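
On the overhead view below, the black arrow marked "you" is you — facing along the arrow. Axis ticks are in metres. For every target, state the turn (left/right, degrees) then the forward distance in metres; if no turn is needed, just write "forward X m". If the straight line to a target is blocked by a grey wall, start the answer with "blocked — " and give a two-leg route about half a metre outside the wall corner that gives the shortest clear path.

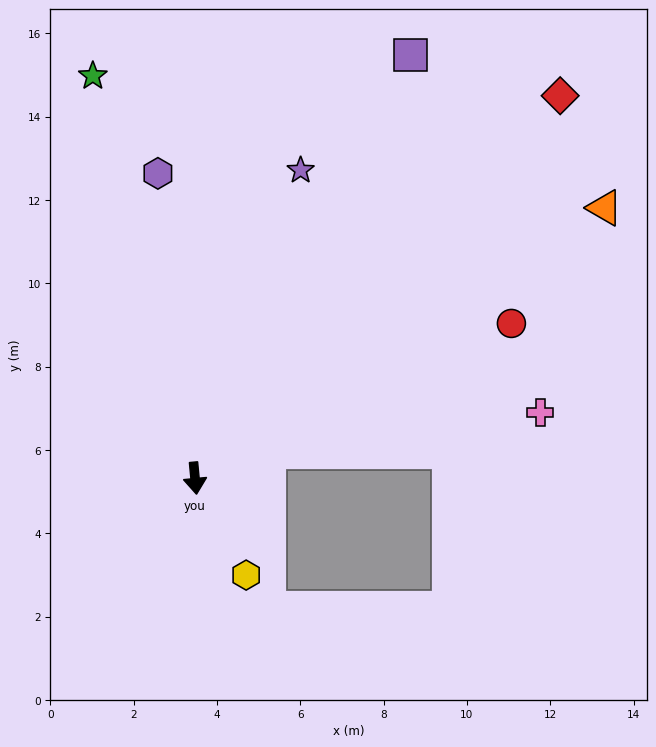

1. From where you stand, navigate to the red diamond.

turn left 131°, forward 12.7 m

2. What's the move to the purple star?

turn left 156°, forward 7.8 m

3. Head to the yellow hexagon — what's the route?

turn left 22°, forward 2.6 m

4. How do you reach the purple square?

turn left 148°, forward 11.4 m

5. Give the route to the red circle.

turn left 111°, forward 8.5 m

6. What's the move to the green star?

turn right 171°, forward 10.0 m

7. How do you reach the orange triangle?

turn left 118°, forward 11.8 m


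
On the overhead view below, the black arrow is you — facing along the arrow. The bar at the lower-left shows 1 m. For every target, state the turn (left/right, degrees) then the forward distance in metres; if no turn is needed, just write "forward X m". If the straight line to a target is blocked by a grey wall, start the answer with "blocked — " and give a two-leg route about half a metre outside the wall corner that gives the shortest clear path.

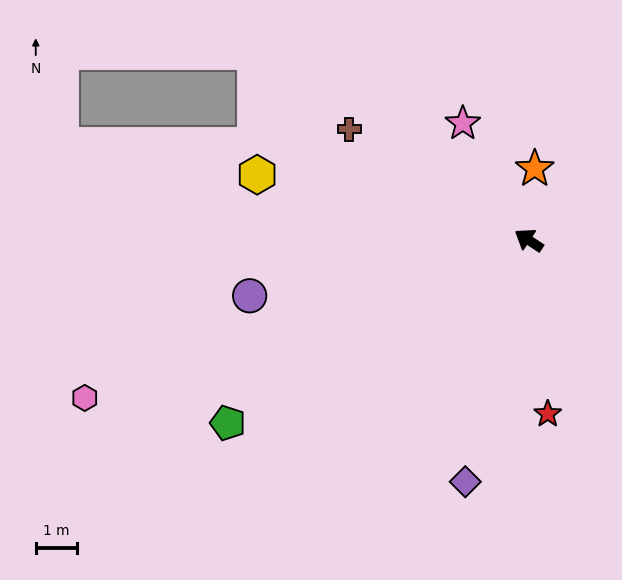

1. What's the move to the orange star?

turn right 61°, forward 1.7 m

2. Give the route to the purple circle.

turn left 45°, forward 6.9 m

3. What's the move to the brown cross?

forward 5.1 m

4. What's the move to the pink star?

turn right 27°, forward 3.2 m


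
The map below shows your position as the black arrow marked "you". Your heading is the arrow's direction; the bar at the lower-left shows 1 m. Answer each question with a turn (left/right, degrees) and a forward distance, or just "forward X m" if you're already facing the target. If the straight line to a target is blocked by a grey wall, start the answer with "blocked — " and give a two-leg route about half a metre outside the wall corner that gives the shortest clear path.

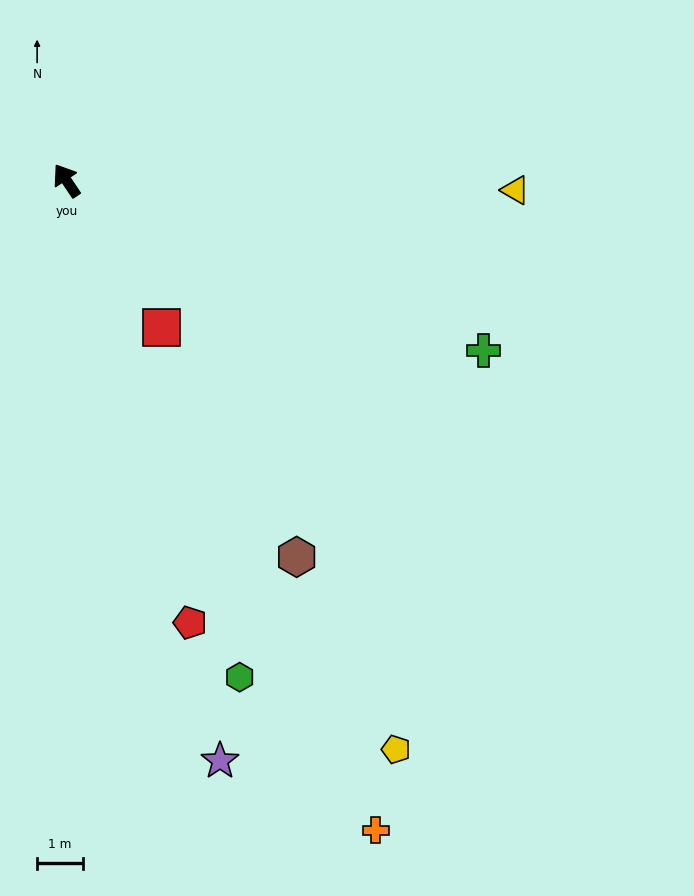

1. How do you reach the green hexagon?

turn left 165°, forward 11.5 m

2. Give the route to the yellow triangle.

turn right 125°, forward 9.8 m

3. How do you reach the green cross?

turn right 146°, forward 9.8 m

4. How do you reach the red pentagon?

turn left 162°, forward 10.0 m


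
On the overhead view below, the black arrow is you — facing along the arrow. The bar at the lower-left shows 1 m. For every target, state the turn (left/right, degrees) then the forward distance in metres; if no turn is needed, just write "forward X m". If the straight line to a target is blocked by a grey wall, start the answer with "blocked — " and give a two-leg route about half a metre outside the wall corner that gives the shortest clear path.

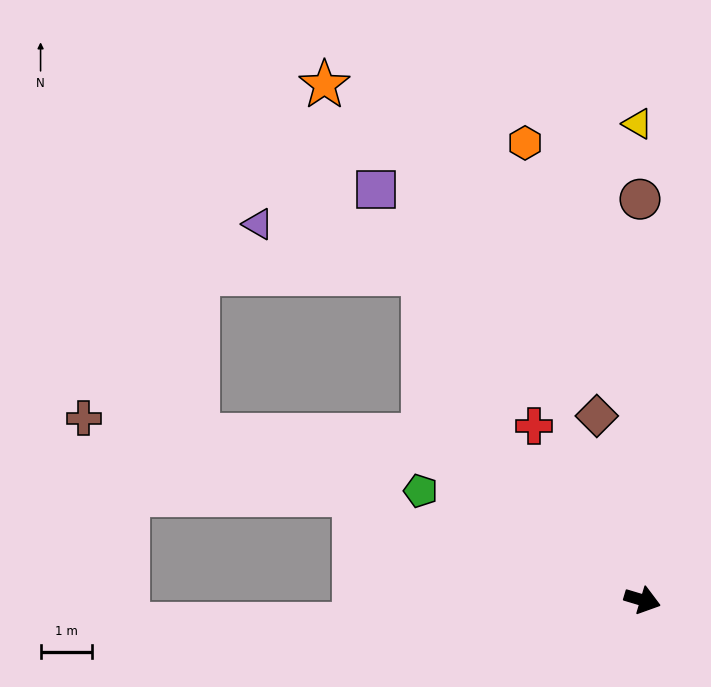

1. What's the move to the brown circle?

turn left 107°, forward 7.7 m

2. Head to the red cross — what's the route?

turn left 139°, forward 4.0 m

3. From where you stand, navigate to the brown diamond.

turn left 121°, forward 3.7 m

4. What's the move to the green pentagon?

turn left 170°, forward 4.8 m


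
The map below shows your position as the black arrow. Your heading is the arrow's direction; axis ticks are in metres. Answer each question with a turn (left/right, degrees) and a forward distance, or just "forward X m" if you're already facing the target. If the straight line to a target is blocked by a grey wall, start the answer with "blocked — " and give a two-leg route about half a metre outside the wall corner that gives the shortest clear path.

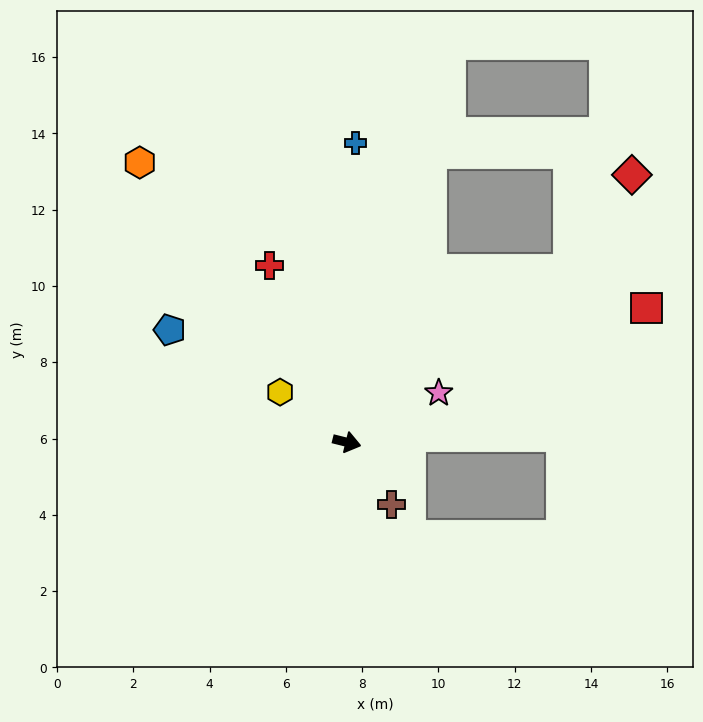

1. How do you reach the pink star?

turn left 42°, forward 2.7 m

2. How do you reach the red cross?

turn left 128°, forward 5.1 m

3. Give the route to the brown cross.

turn right 40°, forward 2.0 m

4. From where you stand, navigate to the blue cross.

turn left 102°, forward 7.9 m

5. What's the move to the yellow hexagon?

turn left 157°, forward 2.2 m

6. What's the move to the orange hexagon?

turn left 140°, forward 9.1 m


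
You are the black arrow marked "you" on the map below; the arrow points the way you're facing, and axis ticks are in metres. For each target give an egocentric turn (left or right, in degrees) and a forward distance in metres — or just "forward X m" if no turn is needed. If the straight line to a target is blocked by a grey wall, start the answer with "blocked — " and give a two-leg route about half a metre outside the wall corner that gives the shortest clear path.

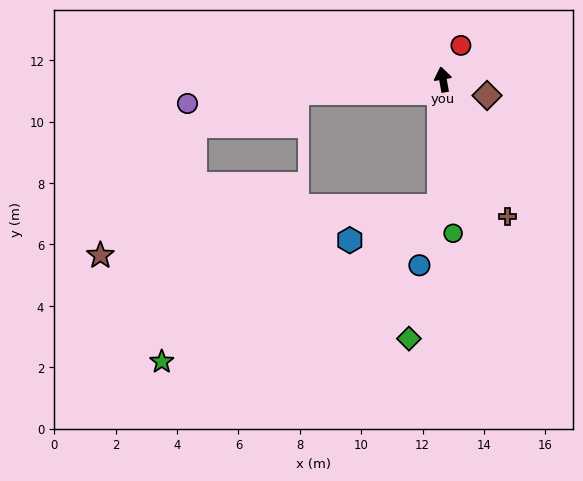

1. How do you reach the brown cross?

turn right 165°, forward 4.9 m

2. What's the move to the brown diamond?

turn right 120°, forward 1.5 m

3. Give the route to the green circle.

turn left 174°, forward 5.0 m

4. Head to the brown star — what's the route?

blocked — turn left 168°, forward 4.1 m, then turn right 80°, forward 11.2 m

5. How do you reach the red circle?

turn right 38°, forward 1.3 m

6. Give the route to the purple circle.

turn left 85°, forward 8.4 m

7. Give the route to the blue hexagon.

blocked — turn left 168°, forward 4.1 m, then turn right 68°, forward 3.1 m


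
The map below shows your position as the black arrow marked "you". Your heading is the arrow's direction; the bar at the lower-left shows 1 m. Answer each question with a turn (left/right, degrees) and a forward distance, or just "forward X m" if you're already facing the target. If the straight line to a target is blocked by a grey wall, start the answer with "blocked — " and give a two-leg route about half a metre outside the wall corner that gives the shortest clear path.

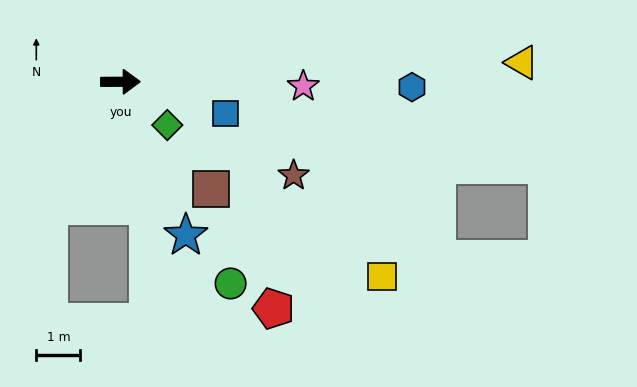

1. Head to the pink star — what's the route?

forward 4.1 m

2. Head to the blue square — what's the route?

turn right 17°, forward 2.5 m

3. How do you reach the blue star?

turn right 67°, forward 3.8 m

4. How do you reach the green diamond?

turn right 43°, forward 1.4 m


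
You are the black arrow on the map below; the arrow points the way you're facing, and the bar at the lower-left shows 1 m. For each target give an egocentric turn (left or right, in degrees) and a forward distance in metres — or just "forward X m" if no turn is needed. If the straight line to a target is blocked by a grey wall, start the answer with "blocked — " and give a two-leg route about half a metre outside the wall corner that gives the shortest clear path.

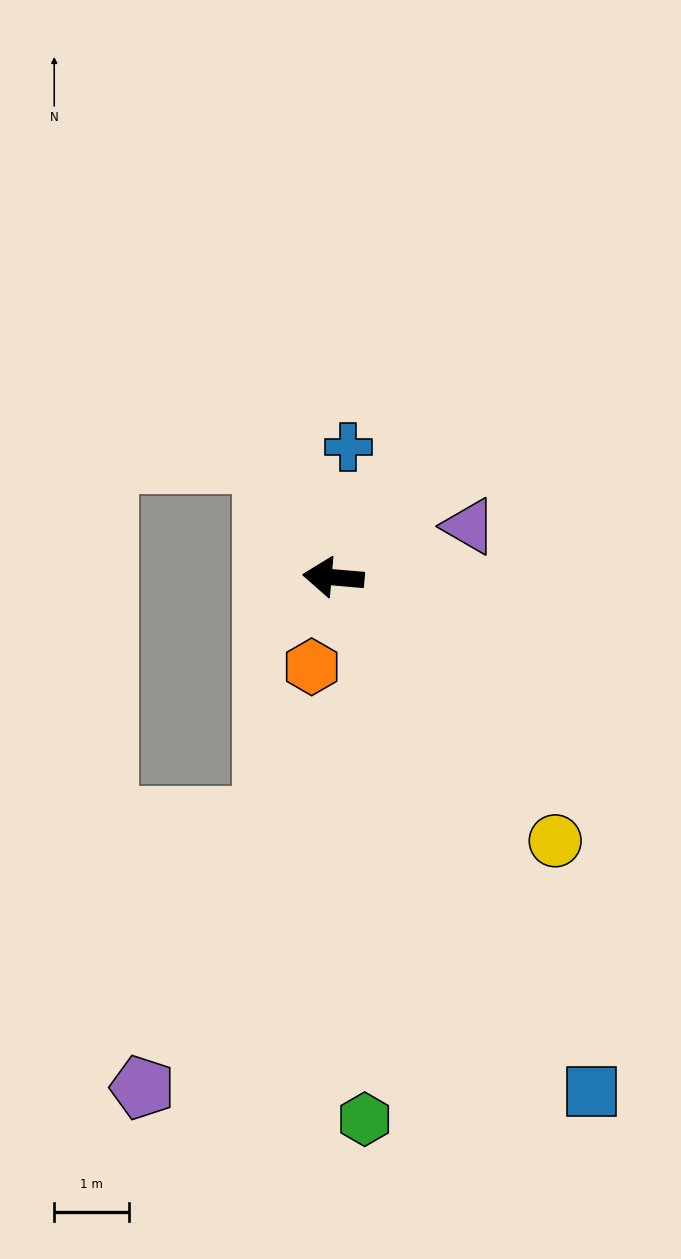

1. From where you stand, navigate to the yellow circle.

turn left 135°, forward 4.6 m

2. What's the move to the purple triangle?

turn right 154°, forward 1.9 m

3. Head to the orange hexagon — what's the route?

turn left 81°, forward 1.2 m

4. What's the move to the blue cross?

turn right 92°, forward 1.8 m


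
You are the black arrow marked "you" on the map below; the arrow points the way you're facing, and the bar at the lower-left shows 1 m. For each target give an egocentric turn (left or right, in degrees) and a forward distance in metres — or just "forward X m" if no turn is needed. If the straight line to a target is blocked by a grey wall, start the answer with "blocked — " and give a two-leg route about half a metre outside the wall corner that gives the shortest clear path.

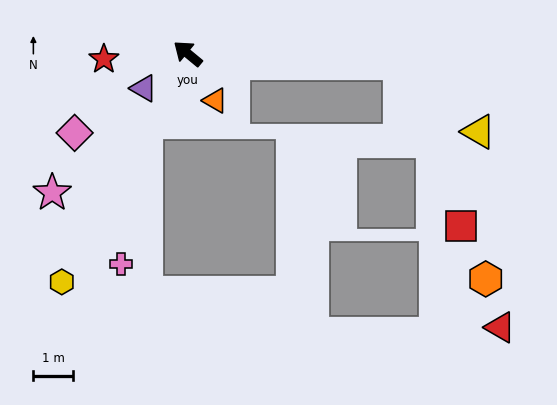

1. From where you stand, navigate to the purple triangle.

turn left 78°, forward 1.4 m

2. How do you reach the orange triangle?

turn left 160°, forward 1.4 m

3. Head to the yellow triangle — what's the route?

blocked — turn right 143°, forward 5.3 m, then turn right 39°, forward 2.6 m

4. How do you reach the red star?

turn left 43°, forward 2.1 m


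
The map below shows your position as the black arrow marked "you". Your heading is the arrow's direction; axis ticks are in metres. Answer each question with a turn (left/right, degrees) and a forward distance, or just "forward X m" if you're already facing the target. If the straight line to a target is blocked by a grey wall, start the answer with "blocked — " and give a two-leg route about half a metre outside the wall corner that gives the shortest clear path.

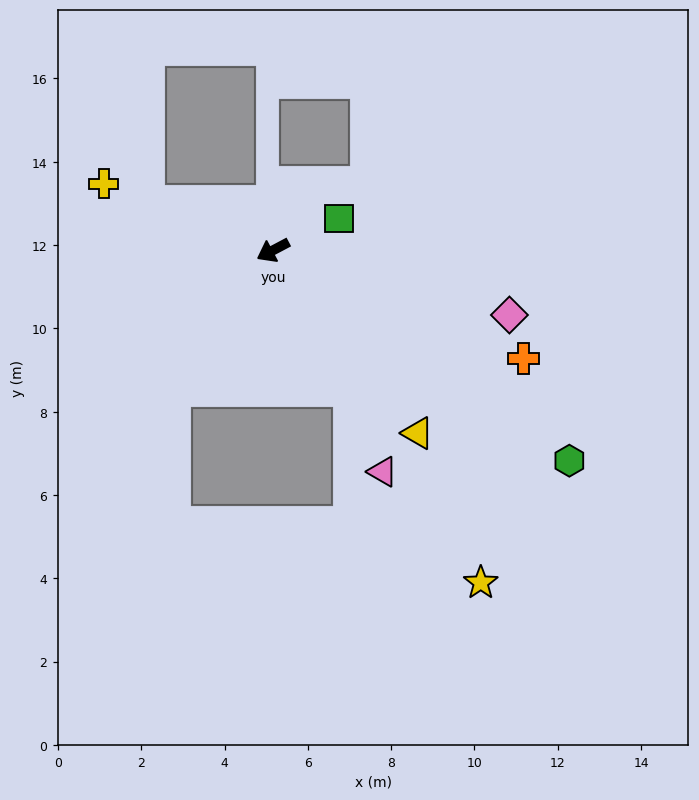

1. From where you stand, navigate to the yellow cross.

turn right 49°, forward 4.4 m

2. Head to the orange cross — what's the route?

turn left 129°, forward 6.6 m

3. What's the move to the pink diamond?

turn left 137°, forward 5.9 m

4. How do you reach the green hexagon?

turn left 117°, forward 8.7 m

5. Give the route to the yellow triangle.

turn left 100°, forward 5.6 m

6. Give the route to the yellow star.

turn left 94°, forward 9.4 m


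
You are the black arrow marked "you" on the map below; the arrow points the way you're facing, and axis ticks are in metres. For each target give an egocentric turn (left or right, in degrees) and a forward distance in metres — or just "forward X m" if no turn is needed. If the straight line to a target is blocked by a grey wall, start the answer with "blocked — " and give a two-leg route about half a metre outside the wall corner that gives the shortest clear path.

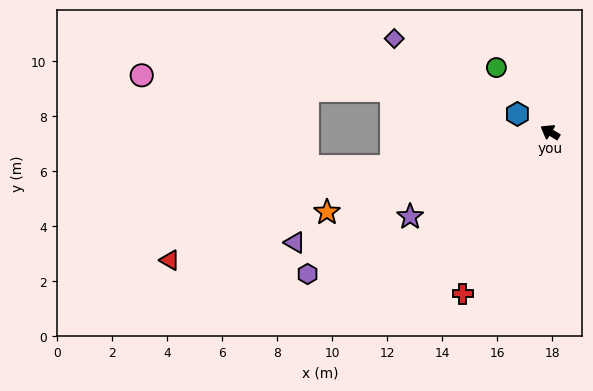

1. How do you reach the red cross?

turn left 93°, forward 6.7 m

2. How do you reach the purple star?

turn left 62°, forward 5.9 m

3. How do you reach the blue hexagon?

forward 1.4 m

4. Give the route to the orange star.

turn left 51°, forward 8.6 m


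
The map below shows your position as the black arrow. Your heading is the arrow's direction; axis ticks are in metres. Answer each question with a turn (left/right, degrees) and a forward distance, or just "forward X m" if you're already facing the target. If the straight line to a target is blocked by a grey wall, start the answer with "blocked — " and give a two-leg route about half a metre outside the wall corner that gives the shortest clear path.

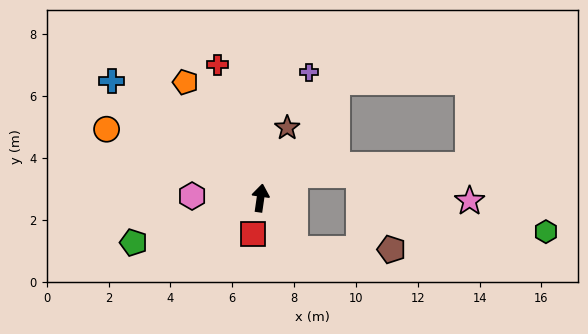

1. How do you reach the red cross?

turn left 26°, forward 4.5 m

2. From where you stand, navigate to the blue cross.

turn left 60°, forward 6.1 m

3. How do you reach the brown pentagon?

blocked — turn right 138°, forward 2.0 m, then turn left 56°, forward 3.1 m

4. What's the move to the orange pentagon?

turn left 41°, forward 4.5 m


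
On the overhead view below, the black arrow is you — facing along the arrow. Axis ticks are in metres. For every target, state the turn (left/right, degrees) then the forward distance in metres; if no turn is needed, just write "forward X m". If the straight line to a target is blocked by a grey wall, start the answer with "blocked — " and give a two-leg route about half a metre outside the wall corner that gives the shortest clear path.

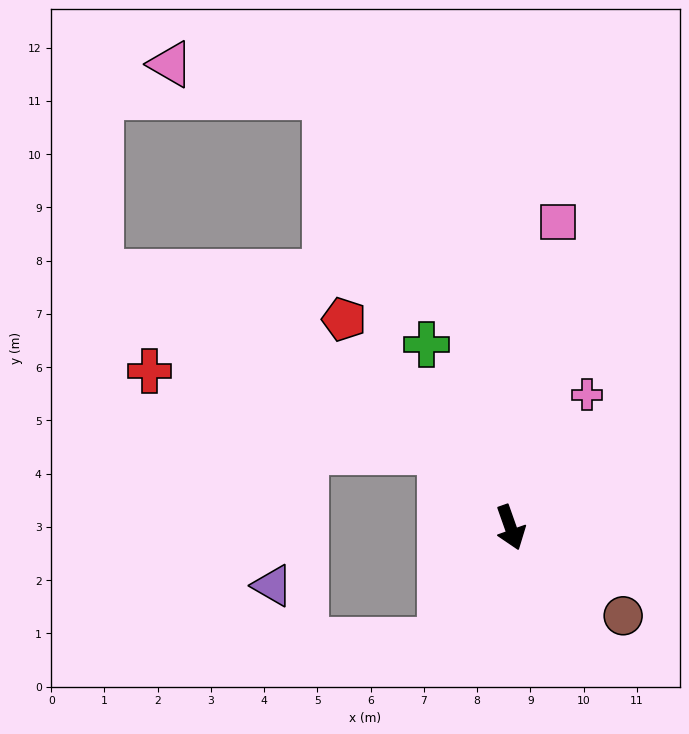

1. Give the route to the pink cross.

turn left 131°, forward 2.9 m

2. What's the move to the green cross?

turn right 175°, forward 3.8 m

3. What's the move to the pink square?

turn left 152°, forward 5.8 m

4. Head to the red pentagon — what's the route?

turn right 161°, forward 5.0 m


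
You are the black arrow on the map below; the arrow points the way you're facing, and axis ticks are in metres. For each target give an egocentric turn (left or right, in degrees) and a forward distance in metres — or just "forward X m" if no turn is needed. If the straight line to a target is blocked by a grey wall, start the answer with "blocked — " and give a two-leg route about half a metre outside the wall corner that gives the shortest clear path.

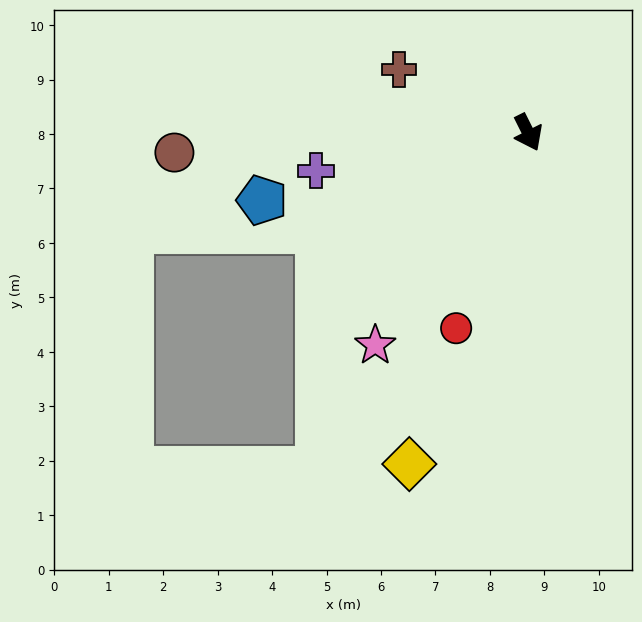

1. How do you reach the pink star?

turn right 62°, forward 4.8 m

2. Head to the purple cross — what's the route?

turn right 106°, forward 4.0 m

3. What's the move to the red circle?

turn right 47°, forward 3.8 m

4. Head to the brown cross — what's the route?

turn right 143°, forward 2.6 m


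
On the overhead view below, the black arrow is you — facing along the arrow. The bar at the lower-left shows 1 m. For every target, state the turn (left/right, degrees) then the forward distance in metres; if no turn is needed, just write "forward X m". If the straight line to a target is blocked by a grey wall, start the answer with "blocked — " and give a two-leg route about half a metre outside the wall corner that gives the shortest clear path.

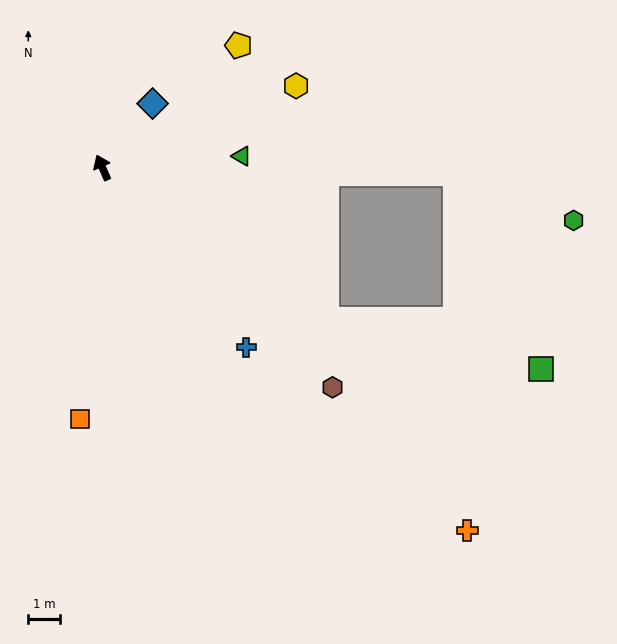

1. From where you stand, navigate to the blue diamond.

turn right 62°, forward 2.6 m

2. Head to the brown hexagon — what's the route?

turn right 157°, forward 10.0 m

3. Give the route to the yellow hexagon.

turn right 91°, forward 6.6 m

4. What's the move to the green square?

blocked — turn right 148°, forward 8.5 m, then turn left 22°, forward 7.0 m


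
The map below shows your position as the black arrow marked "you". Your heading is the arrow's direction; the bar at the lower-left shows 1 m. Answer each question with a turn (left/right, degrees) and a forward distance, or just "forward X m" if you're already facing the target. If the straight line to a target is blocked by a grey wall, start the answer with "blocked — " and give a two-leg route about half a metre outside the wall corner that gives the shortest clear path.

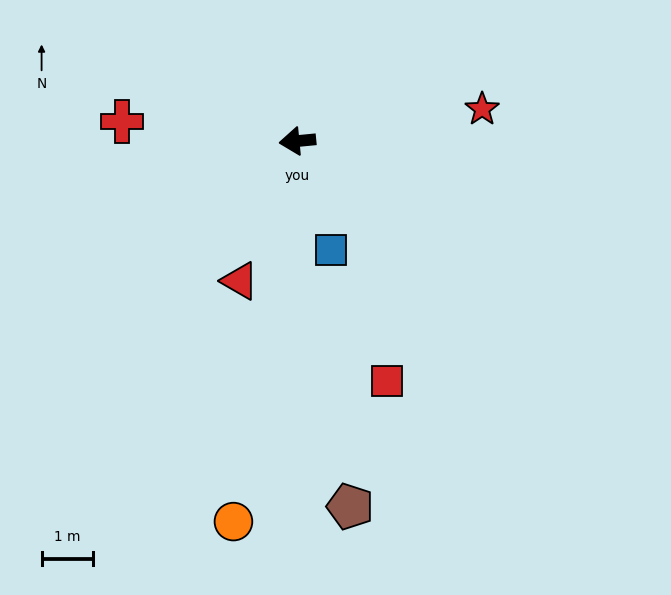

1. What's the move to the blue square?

turn left 102°, forward 2.2 m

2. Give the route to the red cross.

turn right 12°, forward 3.4 m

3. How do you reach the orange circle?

turn left 75°, forward 7.5 m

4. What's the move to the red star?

turn right 176°, forward 3.7 m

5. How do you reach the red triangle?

turn left 62°, forward 3.0 m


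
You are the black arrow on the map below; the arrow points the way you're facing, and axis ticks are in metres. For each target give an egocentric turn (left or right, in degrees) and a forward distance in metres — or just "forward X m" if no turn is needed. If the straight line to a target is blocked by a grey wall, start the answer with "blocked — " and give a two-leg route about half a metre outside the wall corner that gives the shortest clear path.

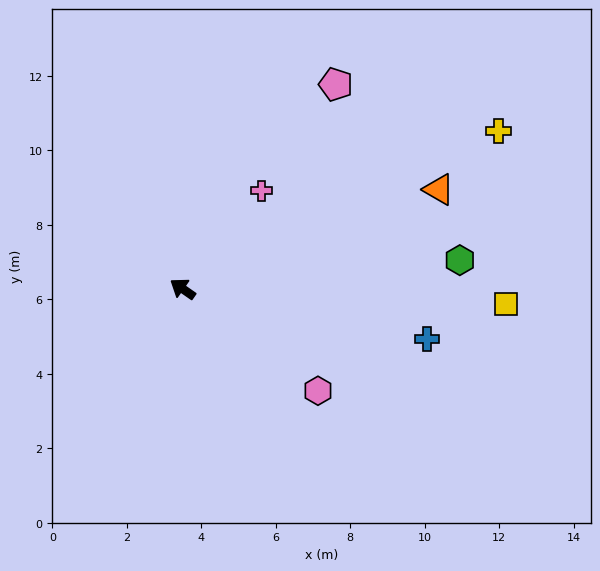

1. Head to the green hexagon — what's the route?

turn right 139°, forward 7.5 m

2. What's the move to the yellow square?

turn right 148°, forward 8.7 m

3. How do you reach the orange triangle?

turn right 124°, forward 7.4 m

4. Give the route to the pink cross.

turn right 94°, forward 3.4 m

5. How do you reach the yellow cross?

turn right 119°, forward 9.5 m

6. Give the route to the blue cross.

turn right 157°, forward 6.7 m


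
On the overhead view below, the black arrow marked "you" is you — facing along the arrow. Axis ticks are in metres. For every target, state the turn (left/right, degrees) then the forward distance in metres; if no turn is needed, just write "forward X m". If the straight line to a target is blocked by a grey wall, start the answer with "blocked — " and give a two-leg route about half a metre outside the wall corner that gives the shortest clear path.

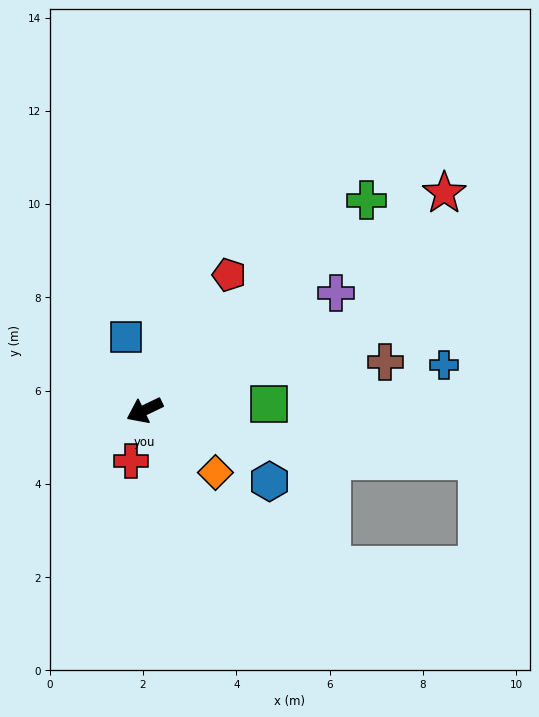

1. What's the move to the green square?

turn left 157°, forward 2.7 m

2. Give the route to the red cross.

turn left 49°, forward 1.1 m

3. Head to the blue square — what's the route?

turn right 102°, forward 1.6 m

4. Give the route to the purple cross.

turn right 174°, forward 4.8 m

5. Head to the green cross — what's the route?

turn right 162°, forward 6.6 m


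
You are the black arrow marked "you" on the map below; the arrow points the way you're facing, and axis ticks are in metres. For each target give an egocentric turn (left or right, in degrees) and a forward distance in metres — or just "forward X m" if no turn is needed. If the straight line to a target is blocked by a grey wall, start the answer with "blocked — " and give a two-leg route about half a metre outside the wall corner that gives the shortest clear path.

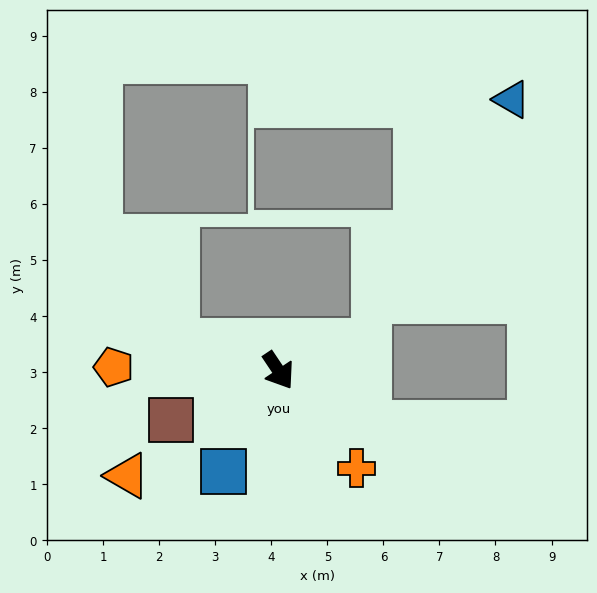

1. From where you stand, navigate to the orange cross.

turn left 5°, forward 2.2 m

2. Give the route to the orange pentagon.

turn right 125°, forward 2.9 m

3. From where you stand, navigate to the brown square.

turn right 99°, forward 2.1 m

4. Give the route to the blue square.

turn right 63°, forward 2.0 m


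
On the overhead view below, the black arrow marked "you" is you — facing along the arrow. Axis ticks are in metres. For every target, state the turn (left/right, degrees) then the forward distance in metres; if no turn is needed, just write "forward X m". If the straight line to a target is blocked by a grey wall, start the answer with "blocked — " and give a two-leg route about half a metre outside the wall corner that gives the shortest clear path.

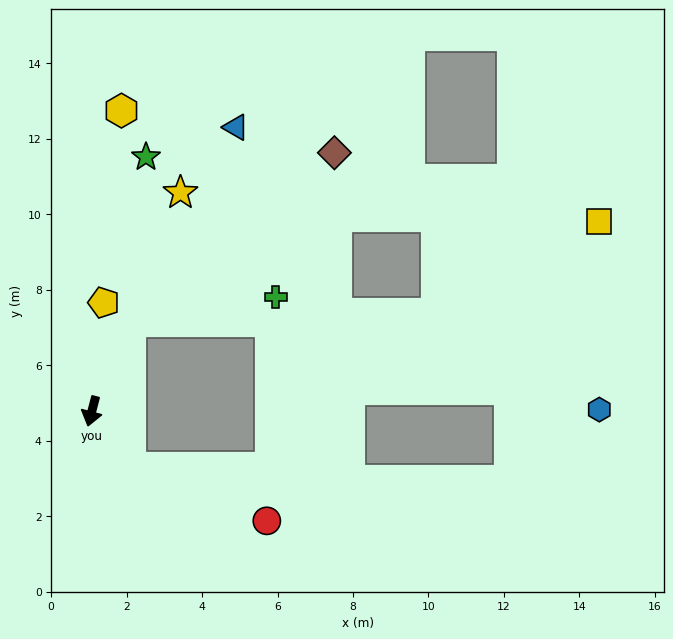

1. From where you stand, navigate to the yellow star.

turn left 173°, forward 6.3 m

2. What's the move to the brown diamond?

blocked — turn left 172°, forward 2.6 m, then turn right 28°, forward 7.0 m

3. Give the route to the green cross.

blocked — turn left 172°, forward 2.6 m, then turn right 58°, forward 3.9 m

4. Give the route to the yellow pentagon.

turn right 172°, forward 2.9 m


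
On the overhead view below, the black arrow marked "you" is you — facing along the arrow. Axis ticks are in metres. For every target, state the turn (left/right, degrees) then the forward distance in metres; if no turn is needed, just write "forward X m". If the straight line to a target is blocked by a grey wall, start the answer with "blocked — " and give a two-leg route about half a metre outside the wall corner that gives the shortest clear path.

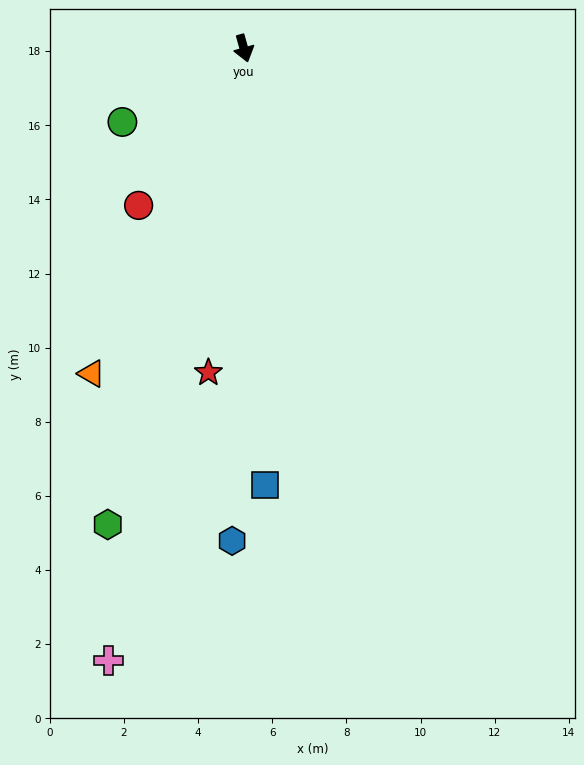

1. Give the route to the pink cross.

turn right 28°, forward 16.9 m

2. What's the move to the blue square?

turn right 13°, forward 11.8 m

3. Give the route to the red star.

turn right 22°, forward 8.8 m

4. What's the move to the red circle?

turn right 49°, forward 5.1 m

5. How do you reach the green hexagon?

turn right 32°, forward 13.4 m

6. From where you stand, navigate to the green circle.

turn right 74°, forward 3.8 m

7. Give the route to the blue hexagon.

turn right 17°, forward 13.3 m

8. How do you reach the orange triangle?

turn right 41°, forward 9.7 m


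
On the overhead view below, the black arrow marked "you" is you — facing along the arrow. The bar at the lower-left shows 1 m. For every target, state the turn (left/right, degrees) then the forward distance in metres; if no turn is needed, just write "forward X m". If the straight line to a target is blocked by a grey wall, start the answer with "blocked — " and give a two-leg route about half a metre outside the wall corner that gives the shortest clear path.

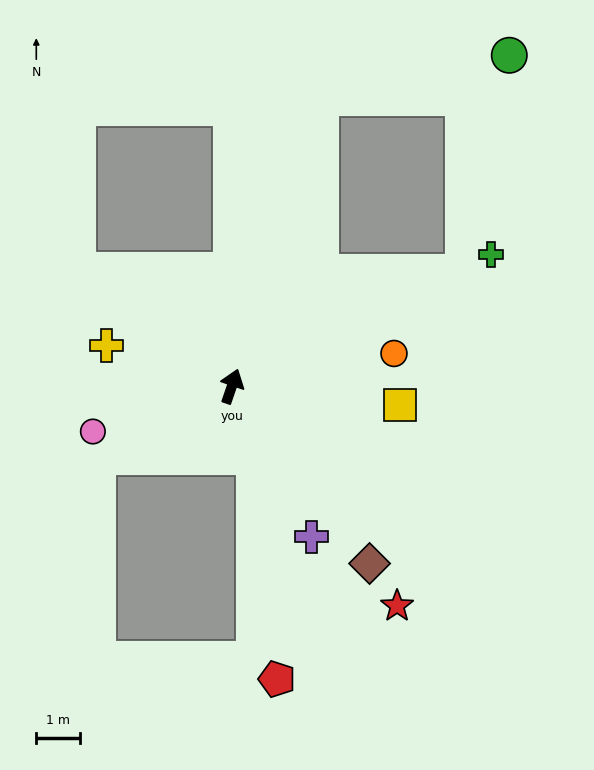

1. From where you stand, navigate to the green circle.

blocked — turn right 45°, forward 5.9 m, then turn left 52°, forward 5.1 m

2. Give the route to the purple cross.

turn right 133°, forward 3.9 m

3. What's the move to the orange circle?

turn right 60°, forward 3.8 m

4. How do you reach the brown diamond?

turn right 123°, forward 5.1 m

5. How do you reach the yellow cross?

turn left 91°, forward 3.0 m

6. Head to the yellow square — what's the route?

turn right 77°, forward 3.9 m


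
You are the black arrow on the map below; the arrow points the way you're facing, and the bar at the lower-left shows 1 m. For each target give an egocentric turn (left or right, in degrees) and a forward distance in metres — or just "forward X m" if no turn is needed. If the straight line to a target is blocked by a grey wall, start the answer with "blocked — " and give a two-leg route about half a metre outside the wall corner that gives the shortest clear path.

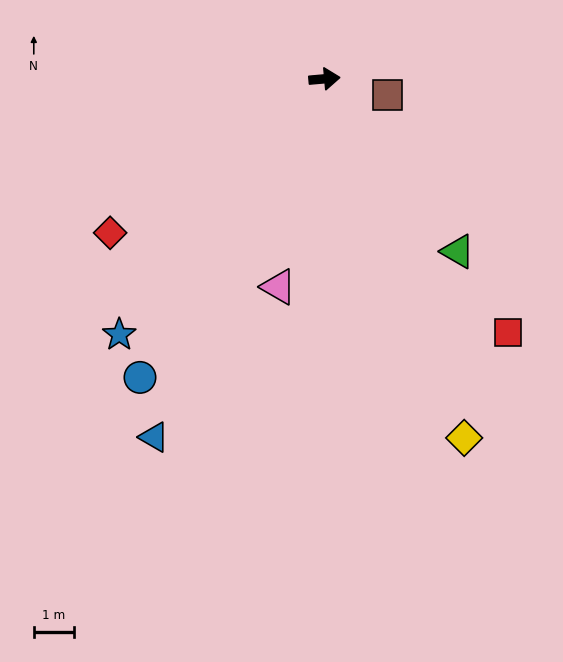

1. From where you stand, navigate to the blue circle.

turn right 127°, forward 8.7 m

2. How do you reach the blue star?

turn right 134°, forward 8.1 m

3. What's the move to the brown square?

turn right 19°, forward 1.6 m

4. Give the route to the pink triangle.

turn right 108°, forward 5.3 m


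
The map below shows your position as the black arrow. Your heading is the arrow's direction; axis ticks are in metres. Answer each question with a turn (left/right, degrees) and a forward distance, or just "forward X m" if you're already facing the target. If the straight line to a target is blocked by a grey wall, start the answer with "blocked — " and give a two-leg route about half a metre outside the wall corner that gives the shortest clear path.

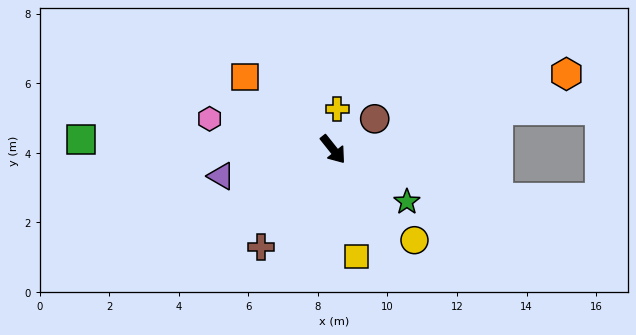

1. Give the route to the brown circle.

turn left 88°, forward 1.5 m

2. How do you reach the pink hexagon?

turn right 142°, forward 3.7 m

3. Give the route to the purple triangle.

turn right 115°, forward 3.3 m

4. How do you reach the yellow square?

turn right 26°, forward 3.2 m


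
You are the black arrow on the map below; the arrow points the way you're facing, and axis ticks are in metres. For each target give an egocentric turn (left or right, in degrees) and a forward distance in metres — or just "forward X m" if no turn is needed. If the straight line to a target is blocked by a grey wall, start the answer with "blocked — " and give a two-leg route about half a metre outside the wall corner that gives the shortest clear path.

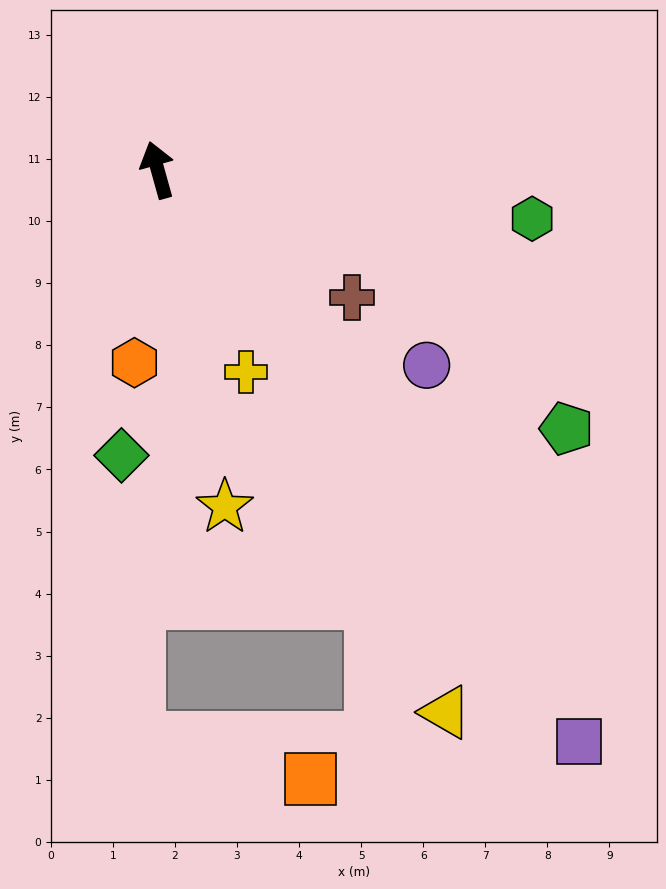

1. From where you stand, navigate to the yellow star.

turn left 176°, forward 5.5 m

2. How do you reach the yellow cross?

turn right 172°, forward 3.5 m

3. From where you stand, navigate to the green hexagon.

turn right 113°, forward 6.1 m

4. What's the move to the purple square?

turn right 159°, forward 11.4 m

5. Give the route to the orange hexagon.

turn left 158°, forward 3.1 m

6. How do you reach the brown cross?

turn right 139°, forward 3.7 m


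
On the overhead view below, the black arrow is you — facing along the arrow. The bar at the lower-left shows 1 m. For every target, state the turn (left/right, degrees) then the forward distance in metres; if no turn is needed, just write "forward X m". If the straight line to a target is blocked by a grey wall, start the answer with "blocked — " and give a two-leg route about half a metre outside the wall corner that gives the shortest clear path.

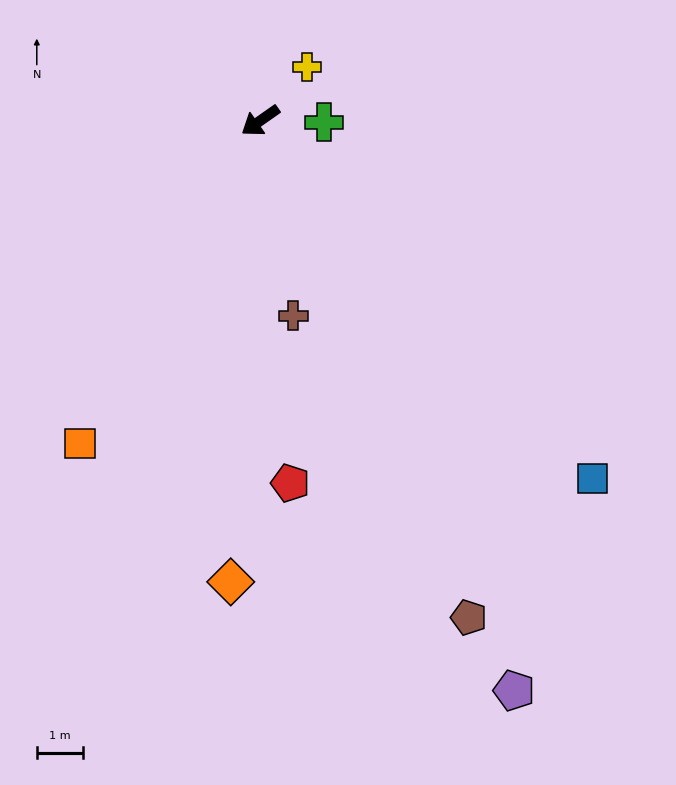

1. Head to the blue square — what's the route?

turn left 98°, forward 10.6 m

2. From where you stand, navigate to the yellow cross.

turn right 166°, forward 1.5 m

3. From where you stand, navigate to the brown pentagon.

turn left 78°, forward 11.6 m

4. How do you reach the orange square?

turn left 26°, forward 8.0 m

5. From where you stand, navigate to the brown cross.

turn left 64°, forward 4.3 m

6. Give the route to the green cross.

turn left 144°, forward 1.4 m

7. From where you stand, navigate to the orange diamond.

turn left 51°, forward 10.0 m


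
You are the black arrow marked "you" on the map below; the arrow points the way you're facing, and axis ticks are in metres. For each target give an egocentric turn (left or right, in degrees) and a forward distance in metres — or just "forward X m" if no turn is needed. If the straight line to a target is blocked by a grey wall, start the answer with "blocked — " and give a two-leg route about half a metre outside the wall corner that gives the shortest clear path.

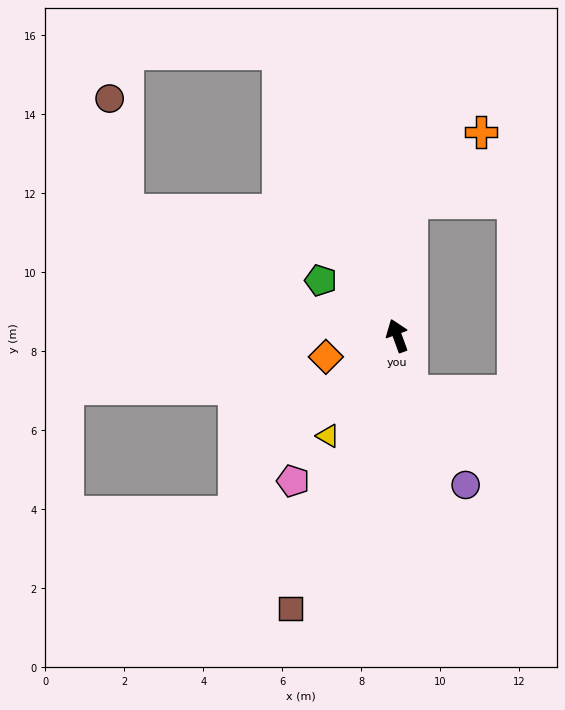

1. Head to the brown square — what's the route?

turn left 139°, forward 7.4 m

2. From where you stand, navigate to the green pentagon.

turn left 34°, forward 2.4 m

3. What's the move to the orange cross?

blocked — turn right 26°, forward 3.4 m, then turn right 39°, forward 2.5 m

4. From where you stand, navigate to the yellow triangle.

turn left 125°, forward 3.1 m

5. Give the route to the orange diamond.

turn left 86°, forward 1.9 m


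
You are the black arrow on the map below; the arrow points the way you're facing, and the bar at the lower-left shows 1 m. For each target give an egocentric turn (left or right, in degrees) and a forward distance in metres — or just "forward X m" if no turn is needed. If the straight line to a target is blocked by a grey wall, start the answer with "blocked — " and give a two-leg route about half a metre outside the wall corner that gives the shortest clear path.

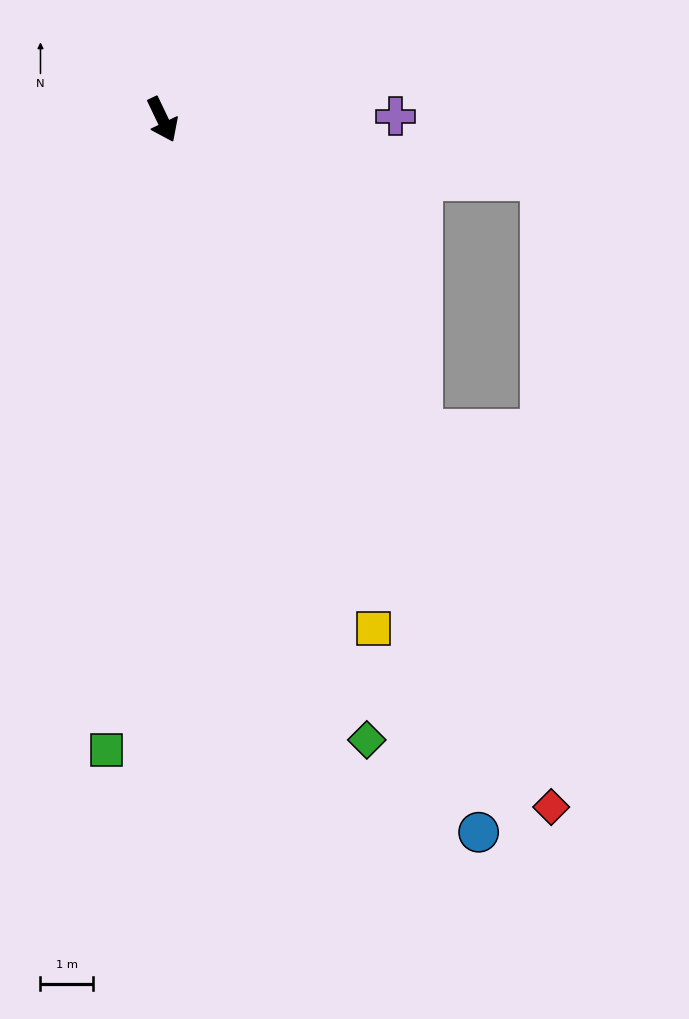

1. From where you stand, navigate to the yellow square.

turn right 3°, forward 10.6 m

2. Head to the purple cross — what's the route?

turn left 65°, forward 4.5 m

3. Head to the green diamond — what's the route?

turn right 7°, forward 12.5 m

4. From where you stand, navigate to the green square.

turn right 31°, forward 12.1 m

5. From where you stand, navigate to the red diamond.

turn left 4°, forward 15.1 m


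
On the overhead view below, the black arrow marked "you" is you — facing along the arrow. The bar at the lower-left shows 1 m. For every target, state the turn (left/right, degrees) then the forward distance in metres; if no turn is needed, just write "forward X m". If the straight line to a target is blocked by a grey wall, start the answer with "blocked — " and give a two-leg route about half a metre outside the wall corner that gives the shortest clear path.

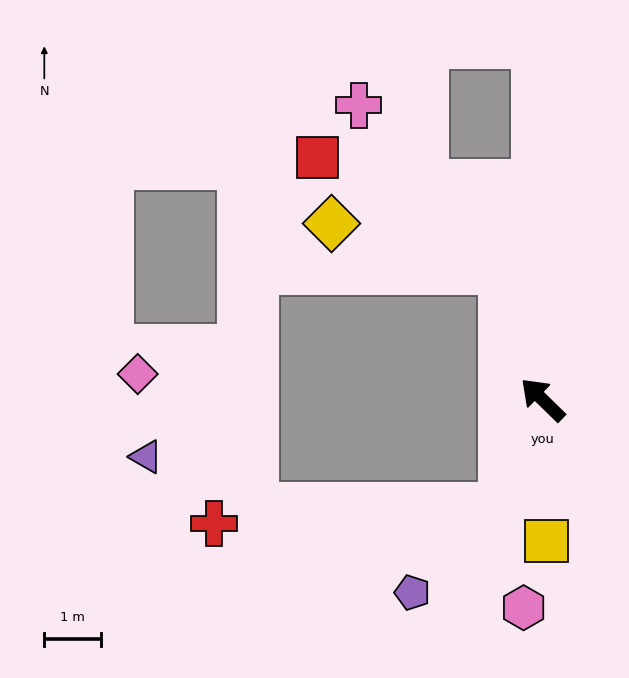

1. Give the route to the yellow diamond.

blocked — turn right 28°, forward 2.4 m, then turn left 57°, forward 3.1 m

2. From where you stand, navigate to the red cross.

blocked — turn left 114°, forward 2.0 m, then turn right 66°, forward 5.1 m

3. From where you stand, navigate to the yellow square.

turn left 136°, forward 2.5 m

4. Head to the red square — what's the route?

blocked — turn right 28°, forward 2.4 m, then turn left 41°, forward 3.8 m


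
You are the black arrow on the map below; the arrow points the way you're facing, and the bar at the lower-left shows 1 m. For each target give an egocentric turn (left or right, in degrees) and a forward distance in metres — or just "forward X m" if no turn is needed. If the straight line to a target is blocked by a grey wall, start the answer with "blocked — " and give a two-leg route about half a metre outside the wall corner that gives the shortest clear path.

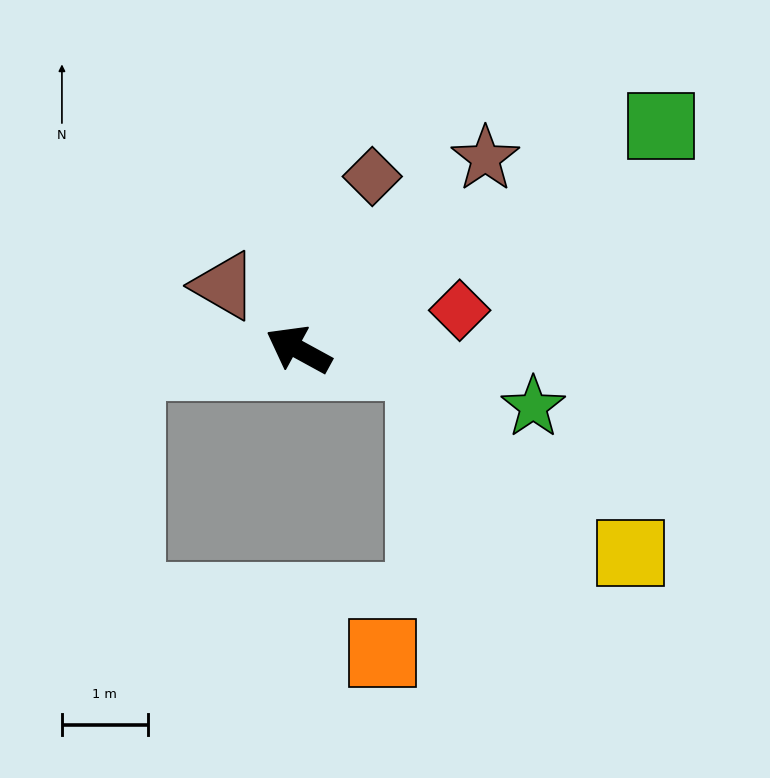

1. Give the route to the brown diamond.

turn right 84°, forward 2.2 m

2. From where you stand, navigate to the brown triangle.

turn right 12°, forward 1.1 m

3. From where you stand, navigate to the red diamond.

turn right 138°, forward 1.9 m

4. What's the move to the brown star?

turn right 106°, forward 3.1 m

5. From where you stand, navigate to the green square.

turn right 120°, forward 4.9 m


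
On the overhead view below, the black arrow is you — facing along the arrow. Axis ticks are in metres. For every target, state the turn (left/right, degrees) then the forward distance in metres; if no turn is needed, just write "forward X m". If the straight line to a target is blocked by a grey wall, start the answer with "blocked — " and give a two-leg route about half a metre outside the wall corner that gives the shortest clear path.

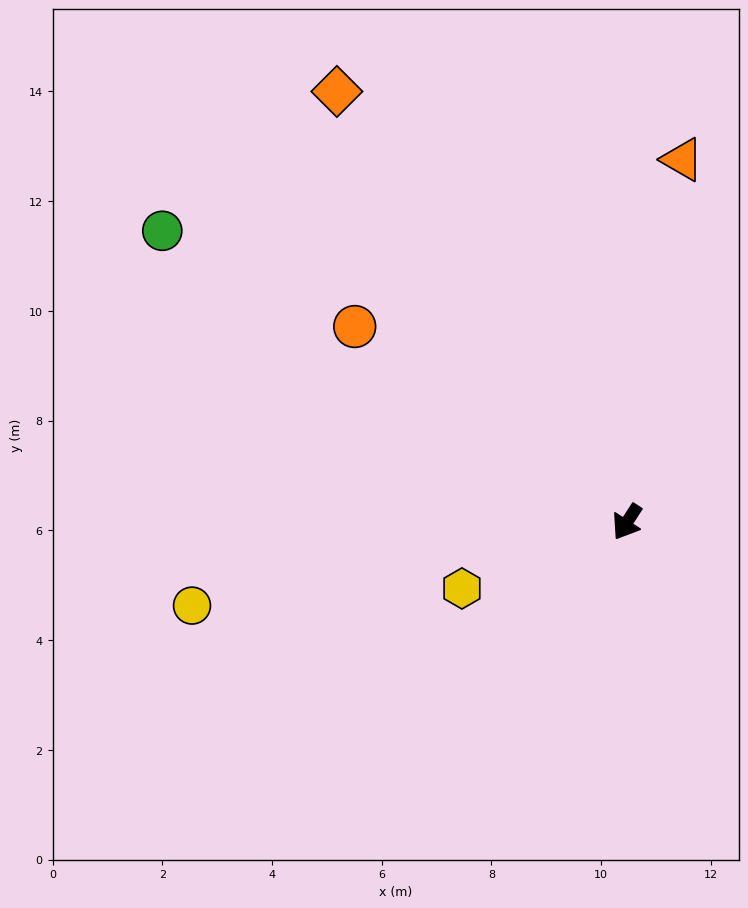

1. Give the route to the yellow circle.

turn right 46°, forward 8.1 m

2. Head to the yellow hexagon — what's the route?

turn right 35°, forward 3.2 m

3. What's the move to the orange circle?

turn right 93°, forward 6.1 m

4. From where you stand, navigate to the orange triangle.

turn right 156°, forward 6.7 m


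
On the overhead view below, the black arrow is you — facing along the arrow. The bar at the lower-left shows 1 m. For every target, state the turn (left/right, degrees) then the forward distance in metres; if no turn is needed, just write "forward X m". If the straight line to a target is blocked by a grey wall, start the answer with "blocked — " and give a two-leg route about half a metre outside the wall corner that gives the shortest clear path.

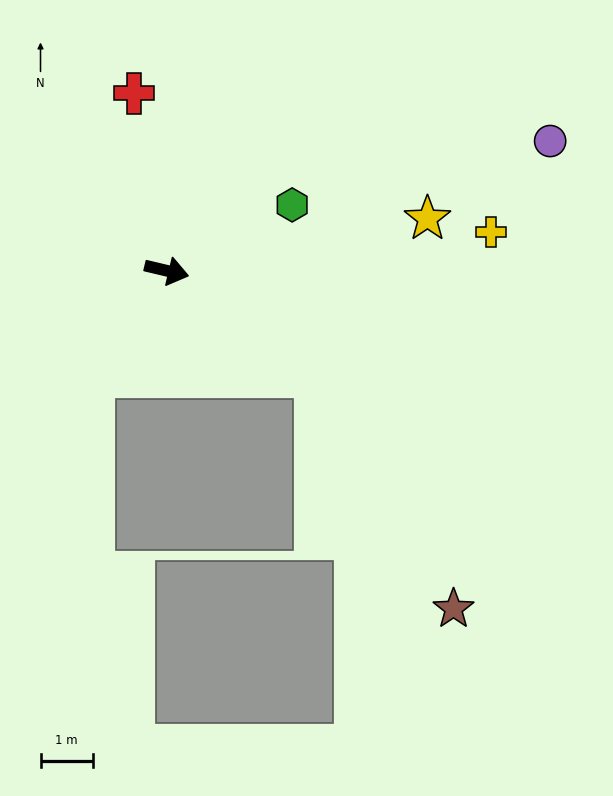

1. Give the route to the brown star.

blocked — turn right 22°, forward 3.5 m, then turn right 24°, forward 5.2 m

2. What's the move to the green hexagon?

turn left 41°, forward 2.7 m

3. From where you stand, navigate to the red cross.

turn left 114°, forward 3.5 m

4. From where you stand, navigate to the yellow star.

turn left 25°, forward 5.1 m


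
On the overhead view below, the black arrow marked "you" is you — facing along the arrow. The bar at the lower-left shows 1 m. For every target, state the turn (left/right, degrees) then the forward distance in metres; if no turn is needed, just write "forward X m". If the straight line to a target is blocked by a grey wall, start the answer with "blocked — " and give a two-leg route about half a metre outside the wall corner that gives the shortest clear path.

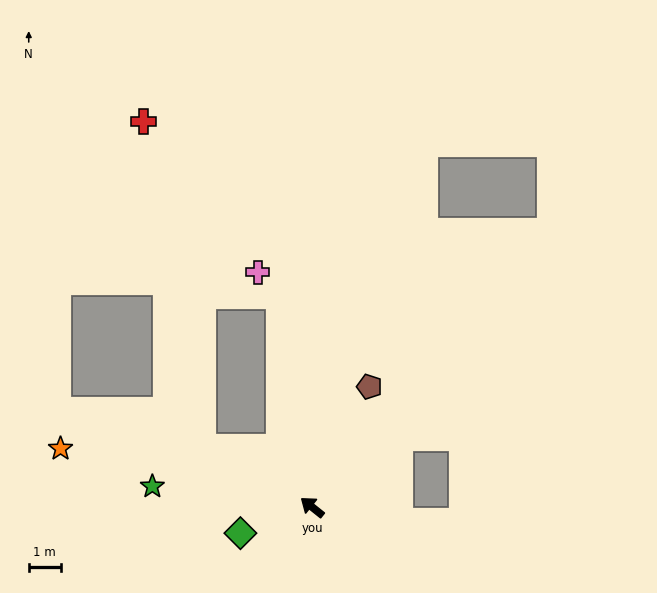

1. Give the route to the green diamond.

turn left 59°, forward 2.4 m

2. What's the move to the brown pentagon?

turn right 77°, forward 4.1 m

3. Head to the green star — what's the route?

turn left 31°, forward 5.0 m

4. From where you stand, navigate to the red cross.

blocked — turn left 10°, forward 3.9 m, then turn right 51°, forward 10.3 m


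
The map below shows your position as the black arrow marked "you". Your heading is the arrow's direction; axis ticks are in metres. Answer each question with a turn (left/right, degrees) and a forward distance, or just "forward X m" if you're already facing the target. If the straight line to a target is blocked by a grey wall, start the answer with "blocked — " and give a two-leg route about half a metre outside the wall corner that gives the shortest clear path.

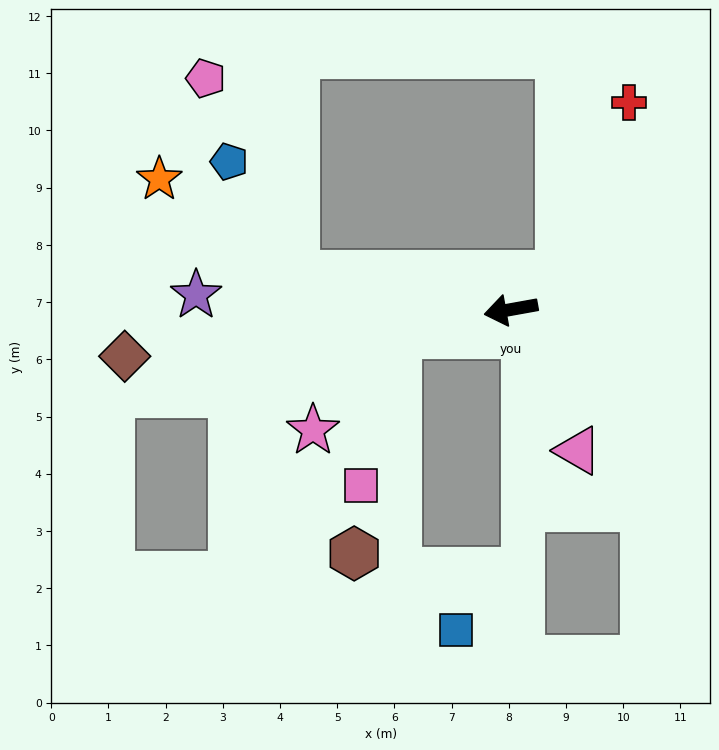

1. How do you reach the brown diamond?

turn right 3°, forward 6.8 m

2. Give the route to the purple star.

turn right 13°, forward 5.5 m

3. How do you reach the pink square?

blocked — forward 2.0 m, then turn left 67°, forward 2.7 m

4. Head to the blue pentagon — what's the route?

blocked — turn right 19°, forward 3.8 m, then turn right 51°, forward 2.3 m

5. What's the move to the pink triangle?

turn left 105°, forward 2.7 m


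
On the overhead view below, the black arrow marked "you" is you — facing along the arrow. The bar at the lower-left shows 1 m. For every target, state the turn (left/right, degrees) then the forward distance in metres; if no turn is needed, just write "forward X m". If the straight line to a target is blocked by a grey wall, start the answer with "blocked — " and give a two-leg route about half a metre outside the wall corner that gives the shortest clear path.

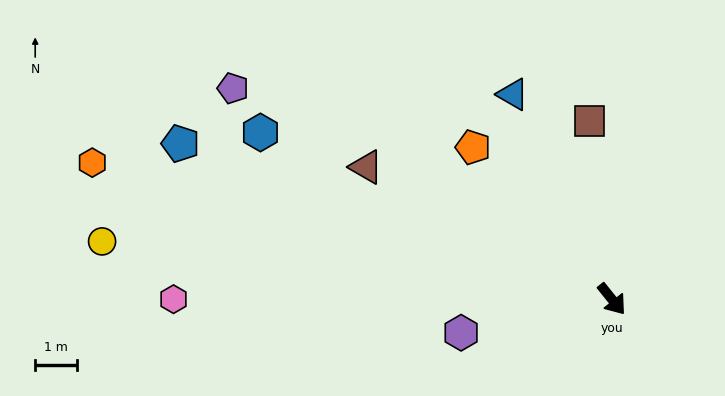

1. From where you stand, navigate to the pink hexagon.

turn right 129°, forward 10.4 m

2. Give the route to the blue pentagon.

turn right 149°, forward 10.9 m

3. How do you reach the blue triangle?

turn left 167°, forward 5.4 m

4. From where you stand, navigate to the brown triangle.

turn right 157°, forward 6.6 m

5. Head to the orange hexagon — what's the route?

turn right 143°, forward 12.7 m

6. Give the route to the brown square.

turn left 148°, forward 4.3 m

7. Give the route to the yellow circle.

turn right 135°, forward 12.1 m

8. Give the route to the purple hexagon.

turn right 116°, forward 3.7 m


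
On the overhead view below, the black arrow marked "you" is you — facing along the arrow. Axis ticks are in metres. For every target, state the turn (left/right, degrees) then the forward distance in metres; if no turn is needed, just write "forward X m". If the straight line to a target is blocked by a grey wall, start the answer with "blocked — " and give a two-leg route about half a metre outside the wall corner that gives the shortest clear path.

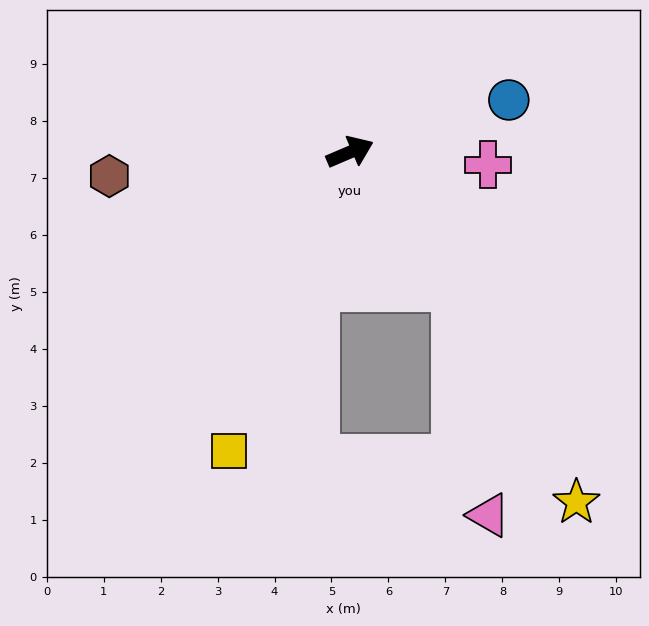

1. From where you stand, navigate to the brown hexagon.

turn left 163°, forward 4.2 m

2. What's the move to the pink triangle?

blocked — turn right 75°, forward 3.0 m, then turn right 30°, forward 4.0 m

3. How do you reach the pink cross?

turn right 28°, forward 2.4 m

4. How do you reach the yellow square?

turn right 135°, forward 5.7 m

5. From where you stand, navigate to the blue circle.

turn right 5°, forward 2.9 m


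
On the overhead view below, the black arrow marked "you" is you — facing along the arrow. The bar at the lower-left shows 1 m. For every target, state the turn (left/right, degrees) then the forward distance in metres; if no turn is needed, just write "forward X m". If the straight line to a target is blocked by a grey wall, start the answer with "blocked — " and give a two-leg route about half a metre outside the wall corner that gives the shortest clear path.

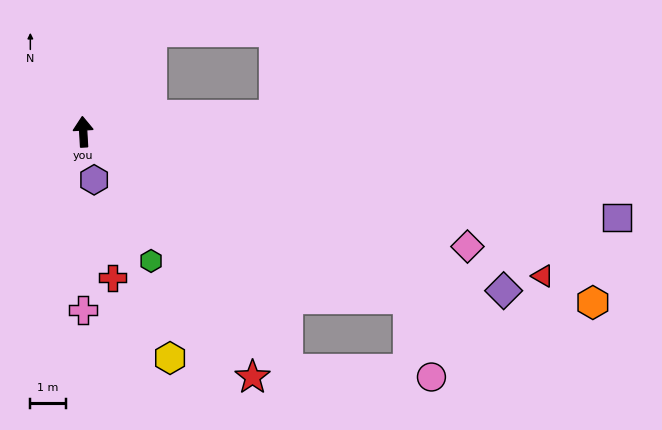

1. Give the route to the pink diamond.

turn right 110°, forward 11.2 m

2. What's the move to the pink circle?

blocked — turn right 121°, forward 10.2 m, then turn right 45°, forward 2.3 m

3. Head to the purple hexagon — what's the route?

turn right 171°, forward 1.4 m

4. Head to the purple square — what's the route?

turn right 102°, forward 15.1 m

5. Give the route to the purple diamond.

turn right 114°, forward 12.6 m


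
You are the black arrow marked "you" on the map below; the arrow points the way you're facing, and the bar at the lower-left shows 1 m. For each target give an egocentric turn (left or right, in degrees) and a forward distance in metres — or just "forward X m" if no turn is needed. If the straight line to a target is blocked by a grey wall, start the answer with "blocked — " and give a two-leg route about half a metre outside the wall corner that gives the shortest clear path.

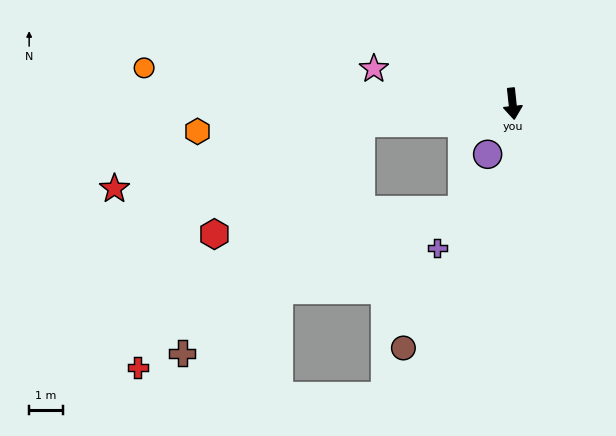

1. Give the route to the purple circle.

turn right 32°, forward 1.7 m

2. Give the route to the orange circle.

turn right 102°, forward 10.9 m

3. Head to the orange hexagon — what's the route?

turn right 91°, forward 9.3 m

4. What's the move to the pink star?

turn right 110°, forward 4.2 m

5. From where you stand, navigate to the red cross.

blocked — turn right 89°, forward 4.5 m, then turn left 41°, forward 9.8 m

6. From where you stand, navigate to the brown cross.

blocked — turn right 89°, forward 4.5 m, then turn left 45°, forward 8.6 m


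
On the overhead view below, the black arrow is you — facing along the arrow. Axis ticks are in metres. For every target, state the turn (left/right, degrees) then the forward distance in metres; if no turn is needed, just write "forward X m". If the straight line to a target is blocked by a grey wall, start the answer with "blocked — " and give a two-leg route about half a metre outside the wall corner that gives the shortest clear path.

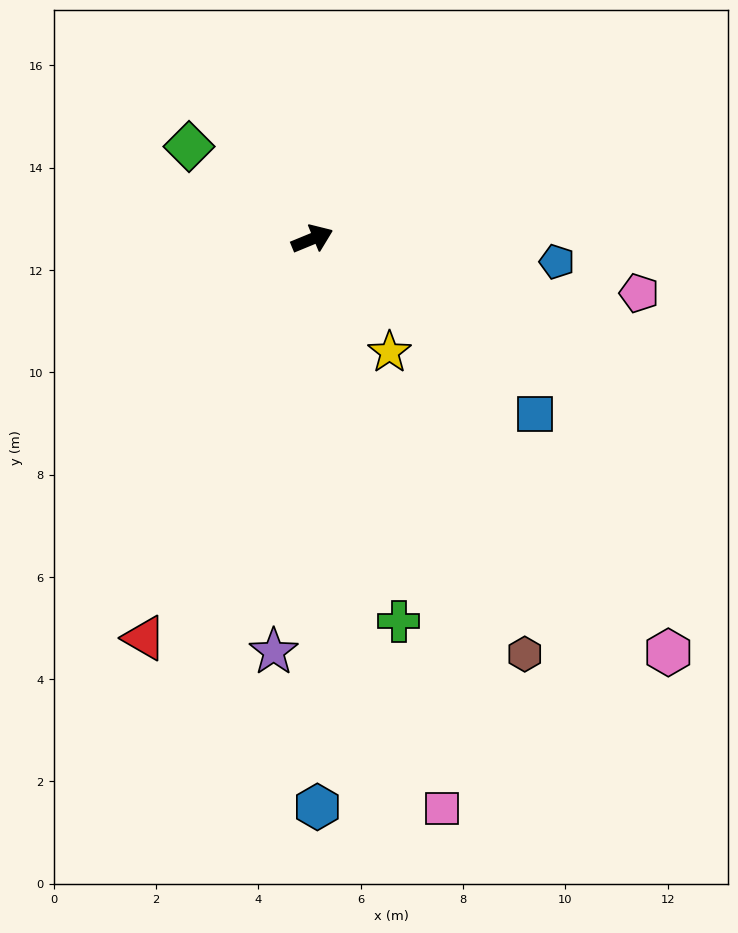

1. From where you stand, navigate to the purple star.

turn right 118°, forward 8.1 m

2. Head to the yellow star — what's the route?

turn right 78°, forward 2.7 m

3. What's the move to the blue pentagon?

turn right 28°, forward 4.8 m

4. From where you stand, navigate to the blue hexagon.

turn right 112°, forward 11.1 m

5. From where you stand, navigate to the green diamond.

turn left 121°, forward 3.0 m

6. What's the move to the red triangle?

turn right 135°, forward 8.5 m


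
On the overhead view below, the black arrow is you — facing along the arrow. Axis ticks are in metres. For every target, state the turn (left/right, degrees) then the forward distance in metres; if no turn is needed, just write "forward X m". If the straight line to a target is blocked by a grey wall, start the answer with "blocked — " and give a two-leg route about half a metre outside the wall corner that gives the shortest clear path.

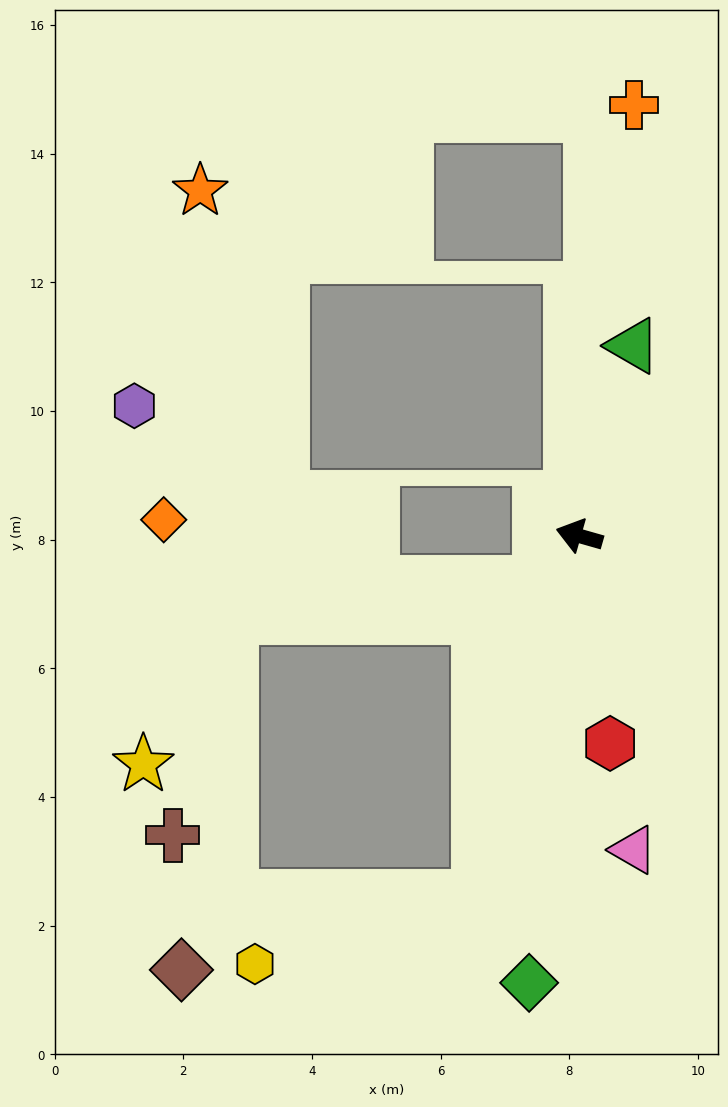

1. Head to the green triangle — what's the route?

turn right 90°, forward 3.1 m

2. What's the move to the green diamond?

turn left 99°, forward 7.0 m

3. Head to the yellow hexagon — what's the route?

blocked — turn left 90°, forward 5.8 m, then turn right 58°, forward 3.6 m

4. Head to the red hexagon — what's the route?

turn left 114°, forward 3.3 m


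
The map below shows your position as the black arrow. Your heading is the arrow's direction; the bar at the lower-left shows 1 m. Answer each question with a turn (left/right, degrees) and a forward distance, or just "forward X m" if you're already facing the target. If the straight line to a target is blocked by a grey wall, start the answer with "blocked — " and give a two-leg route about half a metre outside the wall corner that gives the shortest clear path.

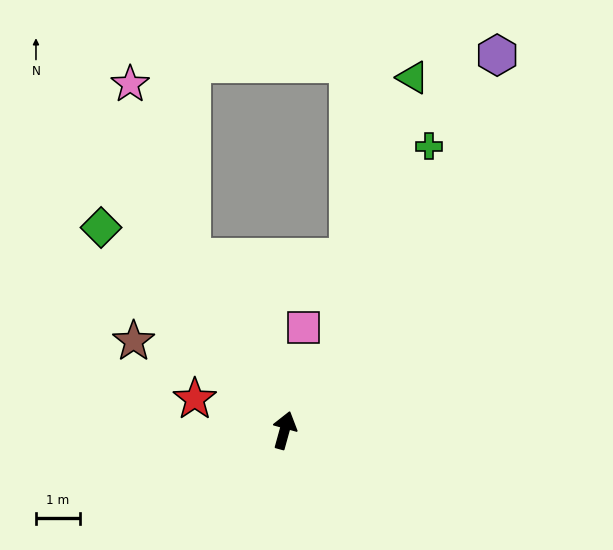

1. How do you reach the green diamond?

turn left 58°, forward 6.2 m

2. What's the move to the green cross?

turn right 12°, forward 7.3 m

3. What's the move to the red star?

turn left 86°, forward 2.2 m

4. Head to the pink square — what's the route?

turn left 5°, forward 2.4 m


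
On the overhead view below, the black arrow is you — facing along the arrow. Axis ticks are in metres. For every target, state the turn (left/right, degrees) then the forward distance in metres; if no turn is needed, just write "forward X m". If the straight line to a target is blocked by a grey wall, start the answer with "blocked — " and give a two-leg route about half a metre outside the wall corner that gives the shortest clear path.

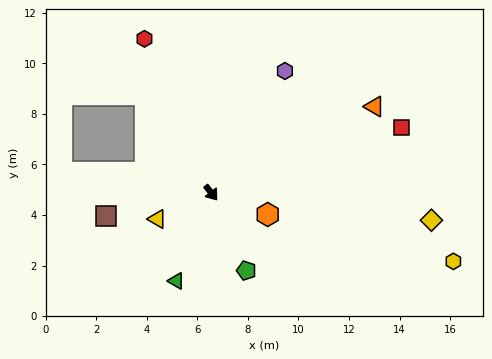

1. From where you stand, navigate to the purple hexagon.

turn left 111°, forward 5.6 m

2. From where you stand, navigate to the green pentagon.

turn right 13°, forward 3.4 m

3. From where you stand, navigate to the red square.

turn left 71°, forward 8.0 m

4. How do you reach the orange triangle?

turn left 80°, forward 7.3 m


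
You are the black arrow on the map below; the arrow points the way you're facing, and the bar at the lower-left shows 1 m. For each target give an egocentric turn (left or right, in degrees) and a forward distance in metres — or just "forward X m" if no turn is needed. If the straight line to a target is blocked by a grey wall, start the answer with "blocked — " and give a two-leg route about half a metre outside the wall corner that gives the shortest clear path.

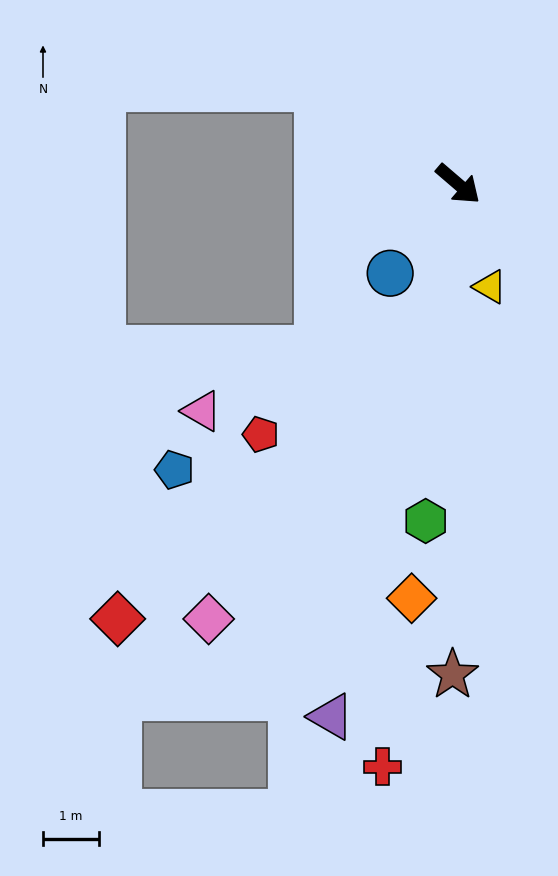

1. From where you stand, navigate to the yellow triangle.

turn right 32°, forward 1.9 m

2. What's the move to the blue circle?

turn right 87°, forward 2.0 m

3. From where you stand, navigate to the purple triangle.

turn right 63°, forward 9.9 m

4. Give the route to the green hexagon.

turn right 55°, forward 6.1 m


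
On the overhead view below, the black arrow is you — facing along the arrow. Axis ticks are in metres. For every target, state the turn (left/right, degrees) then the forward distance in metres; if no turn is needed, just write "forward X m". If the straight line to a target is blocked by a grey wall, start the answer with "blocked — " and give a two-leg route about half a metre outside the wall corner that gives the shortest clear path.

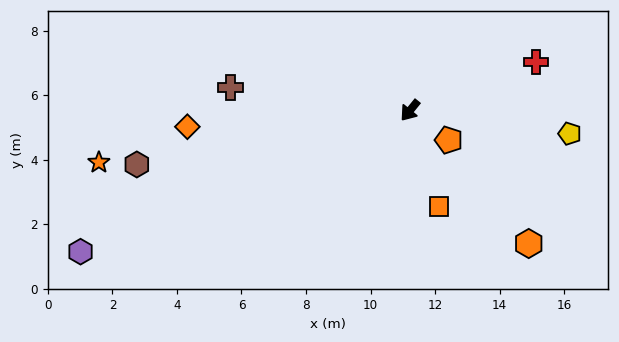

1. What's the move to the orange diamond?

turn right 47°, forward 6.9 m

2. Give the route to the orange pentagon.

turn left 92°, forward 1.5 m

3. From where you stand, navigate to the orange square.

turn left 56°, forward 3.1 m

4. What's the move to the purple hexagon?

turn right 28°, forward 11.1 m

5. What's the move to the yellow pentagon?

turn left 121°, forward 5.0 m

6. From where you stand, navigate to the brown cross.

turn right 58°, forward 5.6 m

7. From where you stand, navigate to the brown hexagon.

turn right 40°, forward 8.6 m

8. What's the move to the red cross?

turn left 150°, forward 4.2 m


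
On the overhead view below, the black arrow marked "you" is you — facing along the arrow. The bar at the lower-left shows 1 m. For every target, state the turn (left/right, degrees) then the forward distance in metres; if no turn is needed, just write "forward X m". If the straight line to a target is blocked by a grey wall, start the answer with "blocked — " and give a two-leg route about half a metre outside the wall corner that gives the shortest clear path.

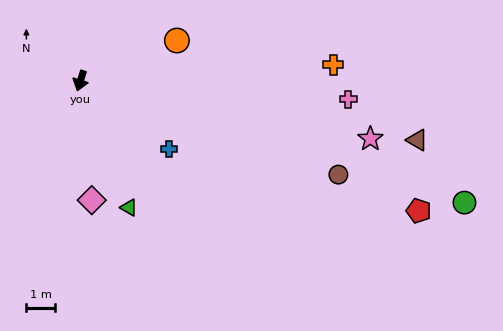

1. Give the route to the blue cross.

turn left 70°, forward 3.9 m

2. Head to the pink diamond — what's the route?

turn left 23°, forward 4.2 m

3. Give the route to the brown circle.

turn left 87°, forward 9.5 m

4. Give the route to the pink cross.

turn left 103°, forward 9.3 m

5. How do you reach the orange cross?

turn left 111°, forward 8.8 m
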